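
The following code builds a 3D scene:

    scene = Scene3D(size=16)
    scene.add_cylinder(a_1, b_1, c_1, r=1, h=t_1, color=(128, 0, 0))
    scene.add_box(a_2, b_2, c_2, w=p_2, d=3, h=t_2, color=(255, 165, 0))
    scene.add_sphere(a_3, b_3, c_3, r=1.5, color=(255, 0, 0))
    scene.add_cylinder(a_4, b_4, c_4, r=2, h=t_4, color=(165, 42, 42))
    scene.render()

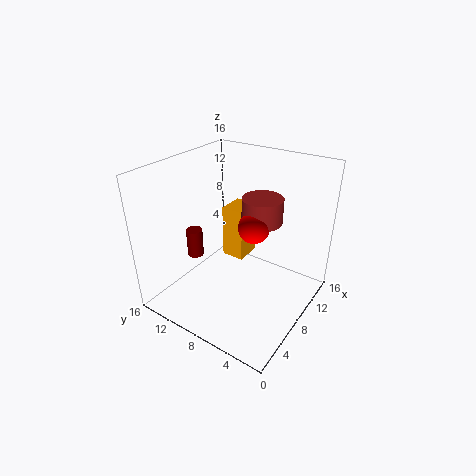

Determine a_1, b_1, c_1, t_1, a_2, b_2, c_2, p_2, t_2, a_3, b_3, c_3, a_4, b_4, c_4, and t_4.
a_1 = 8; b_1 = 14.5; c_1 = 3.5; t_1 = 3.5; a_2 = 12.5; b_2 = 10.5; c_2 = 1.5; p_2 = 3.5; t_2 = 7; a_3 = 5.5; b_3 = 4.5; c_3 = 11.5; a_4 = 7; b_4 = 4.5; c_4 = 11.5; t_4 = 2.5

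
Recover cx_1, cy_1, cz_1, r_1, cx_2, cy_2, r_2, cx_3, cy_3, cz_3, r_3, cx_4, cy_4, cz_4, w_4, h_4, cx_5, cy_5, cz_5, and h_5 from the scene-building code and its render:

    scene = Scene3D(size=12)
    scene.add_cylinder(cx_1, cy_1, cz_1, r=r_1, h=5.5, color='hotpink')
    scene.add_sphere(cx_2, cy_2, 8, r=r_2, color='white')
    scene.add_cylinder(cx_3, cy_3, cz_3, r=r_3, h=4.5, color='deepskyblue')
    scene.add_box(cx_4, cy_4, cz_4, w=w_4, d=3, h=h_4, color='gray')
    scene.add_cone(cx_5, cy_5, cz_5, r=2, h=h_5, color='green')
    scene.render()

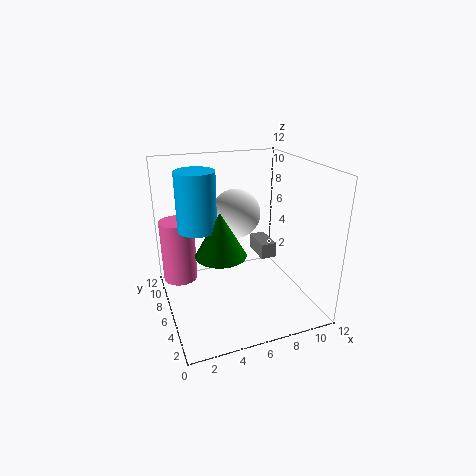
cx_1 = 1.5
cy_1 = 9
cz_1 = 1.5
r_1 = 1.5
cx_2 = 6
cy_2 = 6.5
r_2 = 2
cx_3 = 2.5
cy_3 = 5.5
cz_3 = 7.5
r_3 = 1.5
cx_4 = 9.5
cy_4 = 8.5
cz_4 = 2
w_4 = 1.5
h_4 = 1.5
cx_5 = 4
cy_5 = 4.5
cz_5 = 5.5
h_5 = 3.5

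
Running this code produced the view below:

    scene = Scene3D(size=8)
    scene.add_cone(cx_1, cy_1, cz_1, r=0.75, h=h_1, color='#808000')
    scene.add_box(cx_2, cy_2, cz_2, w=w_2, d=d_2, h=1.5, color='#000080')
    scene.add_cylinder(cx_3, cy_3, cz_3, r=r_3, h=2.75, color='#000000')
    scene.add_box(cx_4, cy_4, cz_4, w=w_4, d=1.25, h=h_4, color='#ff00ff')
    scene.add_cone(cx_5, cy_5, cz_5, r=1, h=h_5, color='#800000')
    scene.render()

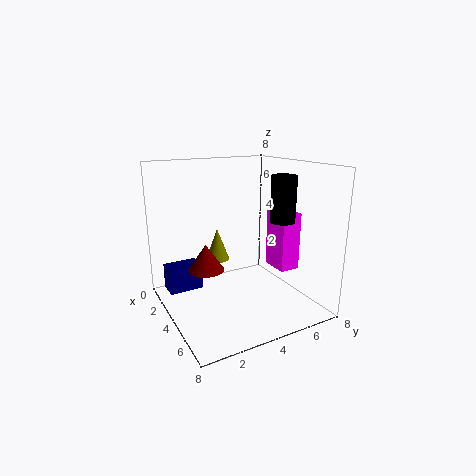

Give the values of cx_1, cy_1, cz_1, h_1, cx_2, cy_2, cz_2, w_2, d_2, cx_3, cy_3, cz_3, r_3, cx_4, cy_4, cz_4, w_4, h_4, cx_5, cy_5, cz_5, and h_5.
cx_1 = 1.25; cy_1 = 4; cz_1 = 1.75; h_1 = 2; cx_2 = 1; cy_2 = 0.5; cz_2 = 0.5; w_2 = 1.25; d_2 = 2; cx_3 = 4; cy_3 = 7; cz_3 = 4.5; r_3 = 0.75; cx_4 = 2.75; cy_4 = 6.75; cz_4 = 1.5; w_4 = 1.75; h_4 = 3.5; cx_5 = 3.5; cy_5 = 2.25; cz_5 = 2.25; h_5 = 1.5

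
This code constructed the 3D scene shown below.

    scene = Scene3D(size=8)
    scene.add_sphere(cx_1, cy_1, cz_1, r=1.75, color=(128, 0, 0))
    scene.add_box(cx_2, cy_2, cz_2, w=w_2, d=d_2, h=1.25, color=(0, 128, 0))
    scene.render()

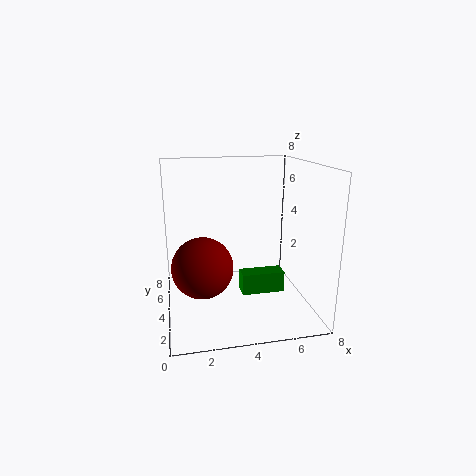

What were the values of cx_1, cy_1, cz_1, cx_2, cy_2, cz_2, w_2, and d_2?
cx_1 = 2, cy_1 = 4.25, cz_1 = 2.25, cx_2 = 4.25, cy_2 = 3.75, cz_2 = 0.5, w_2 = 2.5, d_2 = 1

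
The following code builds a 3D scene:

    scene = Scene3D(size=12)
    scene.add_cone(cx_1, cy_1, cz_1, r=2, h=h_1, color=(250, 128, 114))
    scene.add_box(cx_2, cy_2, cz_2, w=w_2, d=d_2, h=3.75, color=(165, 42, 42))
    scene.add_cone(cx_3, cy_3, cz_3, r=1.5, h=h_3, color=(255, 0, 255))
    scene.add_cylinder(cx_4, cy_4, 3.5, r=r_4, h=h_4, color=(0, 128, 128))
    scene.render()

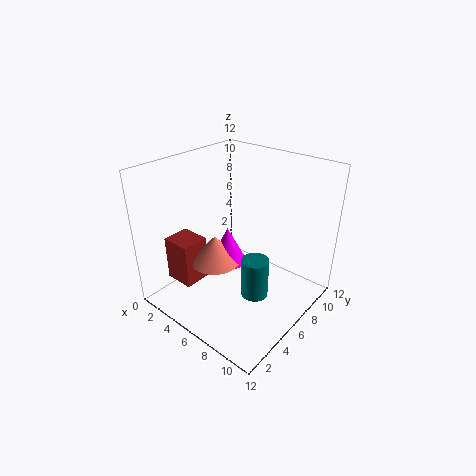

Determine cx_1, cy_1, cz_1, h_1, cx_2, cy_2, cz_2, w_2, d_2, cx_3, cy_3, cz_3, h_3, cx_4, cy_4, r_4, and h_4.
cx_1 = 5.25; cy_1 = 4; cz_1 = 4.5; h_1 = 2.25; cx_2 = 1.75; cy_2 = 1.75; cz_2 = 2.5; w_2 = 2.5; d_2 = 2.25; cx_3 = 5.75; cy_3 = 5; cz_3 = 4.25; h_3 = 3; cx_4 = 9.5; cy_4 = 3.75; r_4 = 1; h_4 = 3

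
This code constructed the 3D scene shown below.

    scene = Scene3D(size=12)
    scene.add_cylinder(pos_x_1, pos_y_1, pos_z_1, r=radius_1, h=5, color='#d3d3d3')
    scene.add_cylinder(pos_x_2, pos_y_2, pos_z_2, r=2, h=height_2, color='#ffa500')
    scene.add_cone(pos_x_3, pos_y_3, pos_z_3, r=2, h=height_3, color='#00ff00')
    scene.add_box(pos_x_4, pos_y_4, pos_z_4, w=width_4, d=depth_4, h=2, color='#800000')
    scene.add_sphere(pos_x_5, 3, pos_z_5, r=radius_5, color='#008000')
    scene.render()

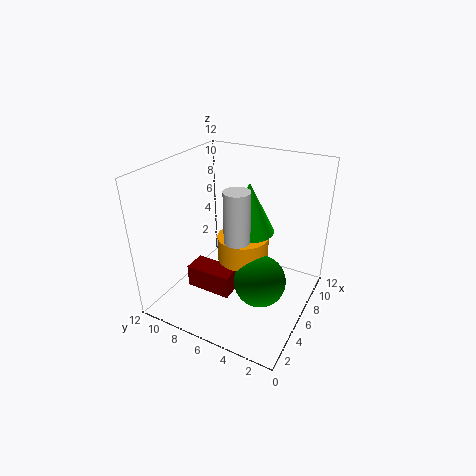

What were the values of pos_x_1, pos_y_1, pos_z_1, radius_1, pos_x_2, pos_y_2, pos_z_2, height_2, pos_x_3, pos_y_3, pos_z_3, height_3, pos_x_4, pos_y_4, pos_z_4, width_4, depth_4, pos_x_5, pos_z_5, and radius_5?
pos_x_1 = 4, pos_y_1 = 5, pos_z_1 = 6, radius_1 = 1, pos_x_2 = 5, pos_y_2 = 5, pos_z_2 = 5, height_2 = 2, pos_x_3 = 6, pos_y_3 = 5, pos_z_3 = 7, height_3 = 4, pos_x_4 = 4, pos_y_4 = 6, pos_z_4 = 1, width_4 = 2, depth_4 = 4, pos_x_5 = 4, pos_z_5 = 4, radius_5 = 2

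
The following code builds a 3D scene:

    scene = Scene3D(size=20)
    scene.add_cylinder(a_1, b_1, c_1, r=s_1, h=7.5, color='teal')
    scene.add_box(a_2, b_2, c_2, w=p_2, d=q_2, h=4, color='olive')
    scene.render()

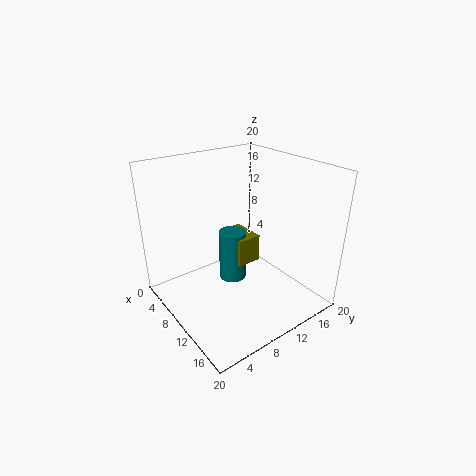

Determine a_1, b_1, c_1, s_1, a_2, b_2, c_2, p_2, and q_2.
a_1 = 8, b_1 = 10.5, c_1 = 2.5, s_1 = 2, a_2 = 5.5, b_2 = 10, c_2 = 5.5, p_2 = 5, q_2 = 3.5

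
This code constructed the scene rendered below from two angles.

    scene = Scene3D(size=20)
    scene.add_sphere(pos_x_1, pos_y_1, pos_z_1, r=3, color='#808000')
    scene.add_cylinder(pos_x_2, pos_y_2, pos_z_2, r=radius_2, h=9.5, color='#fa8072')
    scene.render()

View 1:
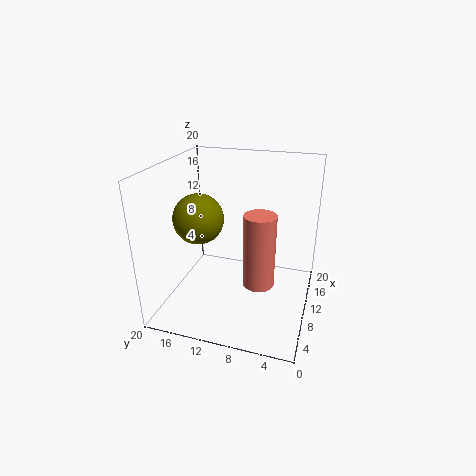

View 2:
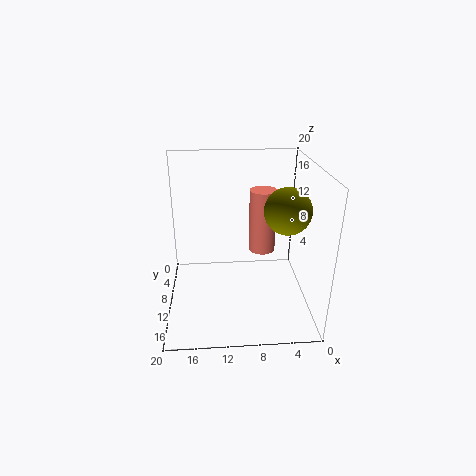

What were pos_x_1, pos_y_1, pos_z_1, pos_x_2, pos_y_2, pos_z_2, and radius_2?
pos_x_1 = 4; pos_y_1 = 13; pos_z_1 = 15; pos_x_2 = 6; pos_y_2 = 6; pos_z_2 = 6; radius_2 = 2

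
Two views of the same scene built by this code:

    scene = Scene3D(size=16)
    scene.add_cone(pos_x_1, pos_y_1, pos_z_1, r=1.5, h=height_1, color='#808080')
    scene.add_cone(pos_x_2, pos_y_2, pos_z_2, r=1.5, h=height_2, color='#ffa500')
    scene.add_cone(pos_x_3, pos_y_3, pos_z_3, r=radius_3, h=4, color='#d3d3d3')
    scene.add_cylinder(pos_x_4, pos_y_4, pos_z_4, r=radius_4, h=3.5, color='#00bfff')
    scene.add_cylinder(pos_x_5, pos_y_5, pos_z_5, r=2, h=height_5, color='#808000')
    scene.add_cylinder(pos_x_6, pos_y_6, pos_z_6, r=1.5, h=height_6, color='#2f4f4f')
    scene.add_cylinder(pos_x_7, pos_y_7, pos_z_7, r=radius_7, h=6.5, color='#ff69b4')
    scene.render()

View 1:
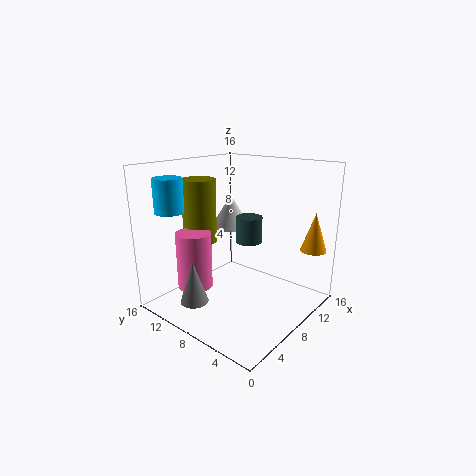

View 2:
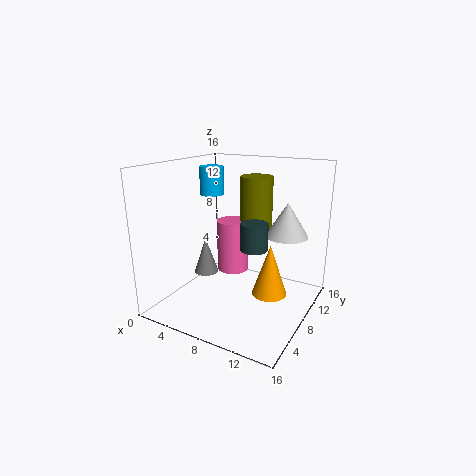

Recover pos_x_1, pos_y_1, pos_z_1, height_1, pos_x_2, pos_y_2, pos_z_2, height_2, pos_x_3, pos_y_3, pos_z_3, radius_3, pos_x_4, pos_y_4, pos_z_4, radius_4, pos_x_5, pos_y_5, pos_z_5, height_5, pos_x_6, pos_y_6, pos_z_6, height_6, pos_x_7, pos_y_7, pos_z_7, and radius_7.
pos_x_1 = 2.5; pos_y_1 = 9.5; pos_z_1 = 2; height_1 = 4.5; pos_x_2 = 14.5; pos_y_2 = 2; pos_z_2 = 6; height_2 = 4.5; pos_x_3 = 12; pos_y_3 = 12.5; pos_z_3 = 7.5; radius_3 = 2.5; pos_x_4 = 2; pos_y_4 = 12; pos_z_4 = 11.5; radius_4 = 1.5; pos_x_5 = 7.5; pos_y_5 = 13.5; pos_z_5 = 6.5; height_5 = 7.5; pos_x_6 = 10; pos_y_6 = 8; pos_z_6 = 7; height_6 = 3; pos_x_7 = 5; pos_y_7 = 12; pos_z_7 = 2; radius_7 = 2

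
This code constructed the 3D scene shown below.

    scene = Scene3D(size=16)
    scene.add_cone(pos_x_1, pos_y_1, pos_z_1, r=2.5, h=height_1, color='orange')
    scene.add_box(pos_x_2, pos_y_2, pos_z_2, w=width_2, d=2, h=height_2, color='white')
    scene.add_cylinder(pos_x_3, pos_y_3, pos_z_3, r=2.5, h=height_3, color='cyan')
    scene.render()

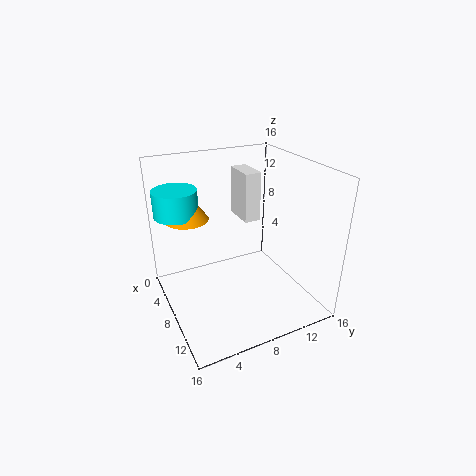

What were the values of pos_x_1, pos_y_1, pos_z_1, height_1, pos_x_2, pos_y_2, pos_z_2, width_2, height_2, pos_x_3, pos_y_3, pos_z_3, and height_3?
pos_x_1 = 4, pos_y_1 = 3.5, pos_z_1 = 9.5, height_1 = 3.5, pos_x_2 = 1, pos_y_2 = 10.5, pos_z_2 = 8, width_2 = 4, height_2 = 6, pos_x_3 = 3.5, pos_y_3 = 2.5, pos_z_3 = 10, height_3 = 3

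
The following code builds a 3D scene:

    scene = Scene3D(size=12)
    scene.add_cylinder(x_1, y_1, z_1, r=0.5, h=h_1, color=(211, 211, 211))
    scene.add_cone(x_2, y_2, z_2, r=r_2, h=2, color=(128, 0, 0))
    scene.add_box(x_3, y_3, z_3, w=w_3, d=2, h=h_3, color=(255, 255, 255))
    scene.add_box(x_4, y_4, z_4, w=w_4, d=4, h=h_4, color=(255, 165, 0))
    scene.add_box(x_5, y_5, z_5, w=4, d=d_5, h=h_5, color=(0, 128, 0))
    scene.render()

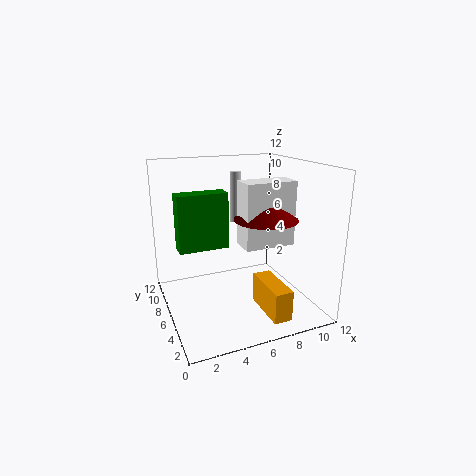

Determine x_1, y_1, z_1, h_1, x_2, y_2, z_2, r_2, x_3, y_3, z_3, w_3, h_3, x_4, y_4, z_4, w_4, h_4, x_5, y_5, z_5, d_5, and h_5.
x_1 = 7; y_1 = 9; z_1 = 6.5; h_1 = 4.5; x_2 = 7.5; y_2 = 4; z_2 = 8; r_2 = 2.5; x_3 = 5.5; y_3 = 3; z_3 = 6; w_3 = 4; h_3 = 5; x_4 = 7; y_4 = 1; z_4 = 0.5; w_4 = 1.5; h_4 = 2.5; x_5 = 1; y_5 = 5.5; z_5 = 5.5; d_5 = 1.5; h_5 = 4.5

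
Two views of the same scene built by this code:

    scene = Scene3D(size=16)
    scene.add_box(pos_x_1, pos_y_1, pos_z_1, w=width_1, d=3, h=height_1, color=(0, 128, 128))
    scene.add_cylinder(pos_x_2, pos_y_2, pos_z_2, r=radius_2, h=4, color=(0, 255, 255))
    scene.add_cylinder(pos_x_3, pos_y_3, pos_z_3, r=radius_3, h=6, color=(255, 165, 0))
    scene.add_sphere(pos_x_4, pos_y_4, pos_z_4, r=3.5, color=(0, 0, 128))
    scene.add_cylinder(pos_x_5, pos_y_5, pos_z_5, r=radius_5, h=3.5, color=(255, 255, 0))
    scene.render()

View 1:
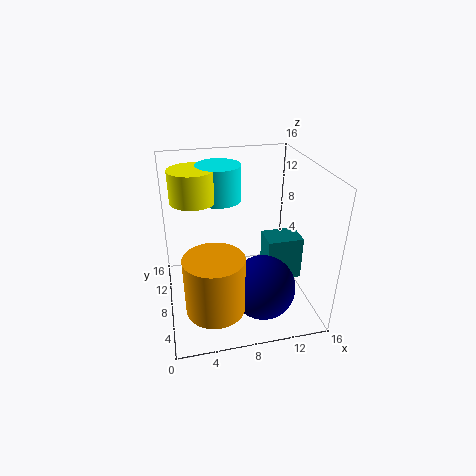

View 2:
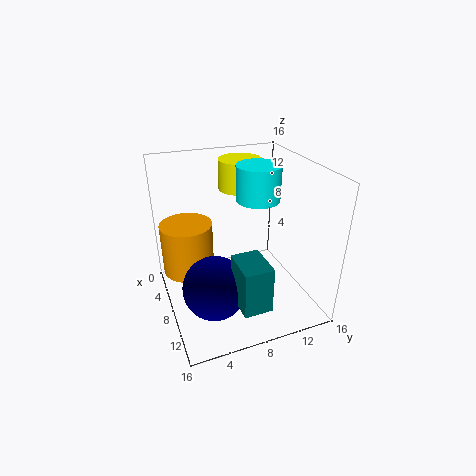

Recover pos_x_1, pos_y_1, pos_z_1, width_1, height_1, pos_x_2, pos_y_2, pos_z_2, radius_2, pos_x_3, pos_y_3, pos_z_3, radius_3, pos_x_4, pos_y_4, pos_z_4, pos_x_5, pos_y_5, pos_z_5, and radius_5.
pos_x_1 = 11
pos_y_1 = 6
pos_z_1 = 3
width_1 = 4
height_1 = 5
pos_x_2 = 6.5
pos_y_2 = 11
pos_z_2 = 11.5
radius_2 = 2.5
pos_x_3 = 4.5
pos_y_3 = 3
pos_z_3 = 3
radius_3 = 3
pos_x_4 = 10
pos_y_4 = 4.5
pos_z_4 = 3.5
pos_x_5 = 3.5
pos_y_5 = 10
pos_z_5 = 12
radius_5 = 2.5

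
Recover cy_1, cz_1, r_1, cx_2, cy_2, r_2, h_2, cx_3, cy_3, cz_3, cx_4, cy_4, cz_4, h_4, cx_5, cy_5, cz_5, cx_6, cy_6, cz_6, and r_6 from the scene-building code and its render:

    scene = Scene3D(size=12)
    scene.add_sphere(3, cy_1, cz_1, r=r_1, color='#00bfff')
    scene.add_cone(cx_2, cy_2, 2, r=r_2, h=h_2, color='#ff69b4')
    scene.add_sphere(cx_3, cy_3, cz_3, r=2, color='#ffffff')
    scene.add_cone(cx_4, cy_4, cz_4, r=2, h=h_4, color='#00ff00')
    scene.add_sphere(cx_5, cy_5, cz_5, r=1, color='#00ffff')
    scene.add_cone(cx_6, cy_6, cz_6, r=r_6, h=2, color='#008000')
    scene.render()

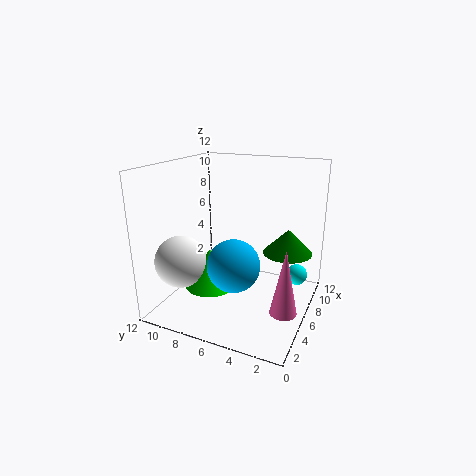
cy_1 = 5; cz_1 = 5; r_1 = 2; cx_2 = 3; cy_2 = 1; r_2 = 1; h_2 = 5; cx_3 = 2; cy_3 = 9; cz_3 = 5; cx_4 = 3; cy_4 = 7; cz_4 = 3; h_4 = 3; cx_5 = 11; cy_5 = 2; cz_5 = 1; cx_6 = 7; cy_6 = 2; cz_6 = 5; r_6 = 2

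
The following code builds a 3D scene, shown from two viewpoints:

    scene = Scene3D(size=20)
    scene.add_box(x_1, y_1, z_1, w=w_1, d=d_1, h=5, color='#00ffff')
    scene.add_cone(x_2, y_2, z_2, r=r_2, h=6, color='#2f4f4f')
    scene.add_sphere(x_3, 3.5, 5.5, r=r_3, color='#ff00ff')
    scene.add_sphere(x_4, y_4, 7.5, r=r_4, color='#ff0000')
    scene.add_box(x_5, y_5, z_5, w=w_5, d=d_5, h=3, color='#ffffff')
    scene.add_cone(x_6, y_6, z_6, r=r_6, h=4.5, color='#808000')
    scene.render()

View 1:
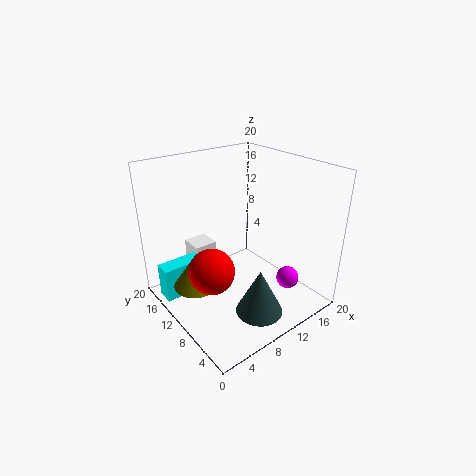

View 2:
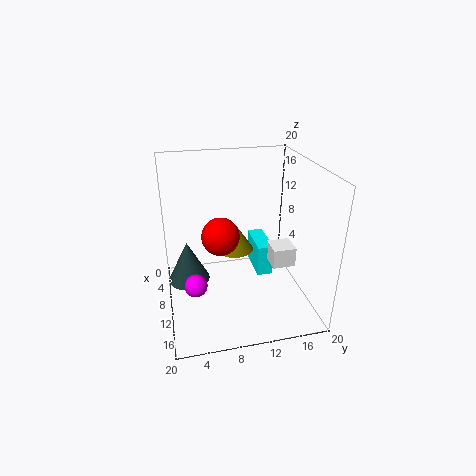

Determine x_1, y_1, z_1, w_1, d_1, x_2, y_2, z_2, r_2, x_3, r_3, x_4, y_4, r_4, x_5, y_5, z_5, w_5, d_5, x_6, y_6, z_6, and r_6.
x_1 = 0.5
y_1 = 14
z_1 = 1
w_1 = 6.5
d_1 = 2.5
x_2 = 8
y_2 = 3
z_2 = 3
r_2 = 3
x_3 = 13.5
r_3 = 1.5
x_4 = 4.5
y_4 = 8.5
r_4 = 3
x_5 = 6.5
y_5 = 15.5
z_5 = 4
w_5 = 3.5
d_5 = 3.5
x_6 = 3.5
y_6 = 11
z_6 = 4.5
r_6 = 3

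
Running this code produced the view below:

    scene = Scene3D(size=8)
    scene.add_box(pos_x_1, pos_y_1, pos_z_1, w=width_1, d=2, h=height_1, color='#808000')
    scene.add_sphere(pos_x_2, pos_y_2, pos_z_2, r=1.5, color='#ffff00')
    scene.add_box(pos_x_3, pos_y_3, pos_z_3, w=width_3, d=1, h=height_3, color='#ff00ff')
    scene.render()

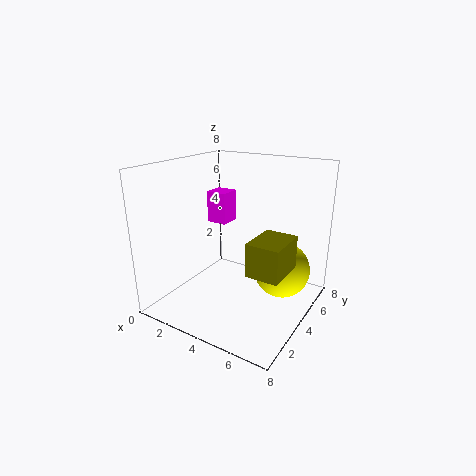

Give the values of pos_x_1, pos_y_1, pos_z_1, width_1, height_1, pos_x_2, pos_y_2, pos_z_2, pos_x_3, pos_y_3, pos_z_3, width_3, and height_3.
pos_x_1 = 6.5; pos_y_1 = 0.5; pos_z_1 = 4; width_1 = 1.5; height_1 = 1.5; pos_x_2 = 6.5; pos_y_2 = 4.5; pos_z_2 = 2.5; pos_x_3 = 3.5; pos_y_3 = 2; pos_z_3 = 5.5; width_3 = 1; height_3 = 1.5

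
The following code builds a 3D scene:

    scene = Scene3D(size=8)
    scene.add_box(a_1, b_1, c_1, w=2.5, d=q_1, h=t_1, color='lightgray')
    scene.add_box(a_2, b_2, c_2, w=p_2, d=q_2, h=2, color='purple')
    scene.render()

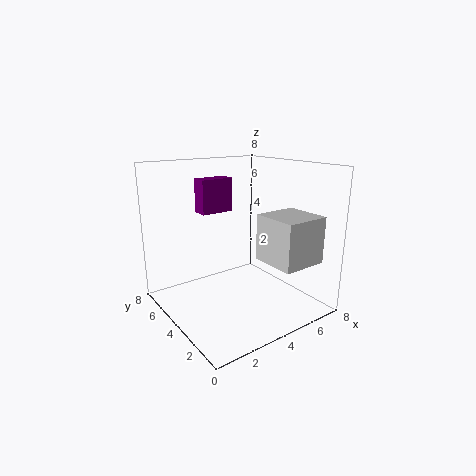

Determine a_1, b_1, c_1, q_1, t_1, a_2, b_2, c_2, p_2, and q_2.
a_1 = 4.5
b_1 = 0.5
c_1 = 3
q_1 = 2.5
t_1 = 2.5
a_2 = 3
b_2 = 6
c_2 = 5
p_2 = 2
q_2 = 1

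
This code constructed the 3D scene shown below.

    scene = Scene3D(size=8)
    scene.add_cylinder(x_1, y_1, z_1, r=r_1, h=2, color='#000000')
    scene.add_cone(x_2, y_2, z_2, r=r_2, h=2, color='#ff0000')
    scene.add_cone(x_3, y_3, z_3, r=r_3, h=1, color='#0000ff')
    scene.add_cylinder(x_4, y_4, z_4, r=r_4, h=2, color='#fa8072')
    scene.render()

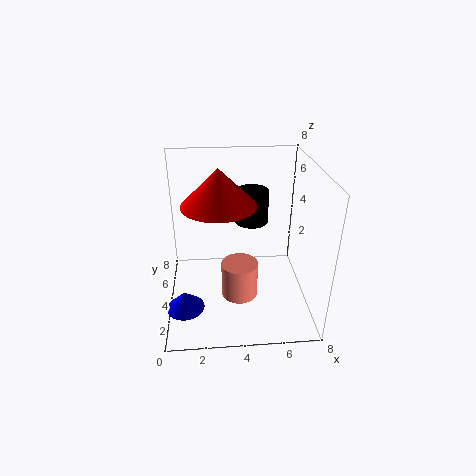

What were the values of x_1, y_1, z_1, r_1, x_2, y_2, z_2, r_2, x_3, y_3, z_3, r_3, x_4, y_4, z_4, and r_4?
x_1 = 5
y_1 = 6
z_1 = 4
r_1 = 1
x_2 = 3
y_2 = 4
z_2 = 6
r_2 = 2
x_3 = 1
y_3 = 2
z_3 = 1
r_3 = 1
x_4 = 4
y_4 = 3
z_4 = 1
r_4 = 1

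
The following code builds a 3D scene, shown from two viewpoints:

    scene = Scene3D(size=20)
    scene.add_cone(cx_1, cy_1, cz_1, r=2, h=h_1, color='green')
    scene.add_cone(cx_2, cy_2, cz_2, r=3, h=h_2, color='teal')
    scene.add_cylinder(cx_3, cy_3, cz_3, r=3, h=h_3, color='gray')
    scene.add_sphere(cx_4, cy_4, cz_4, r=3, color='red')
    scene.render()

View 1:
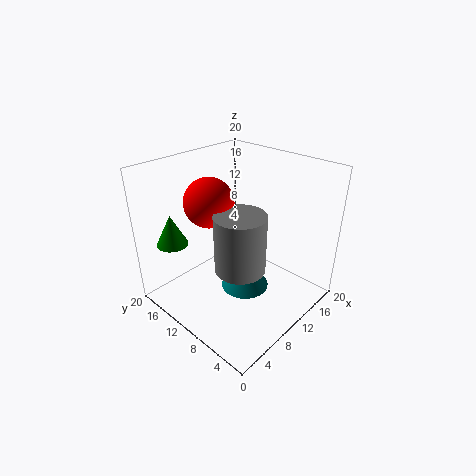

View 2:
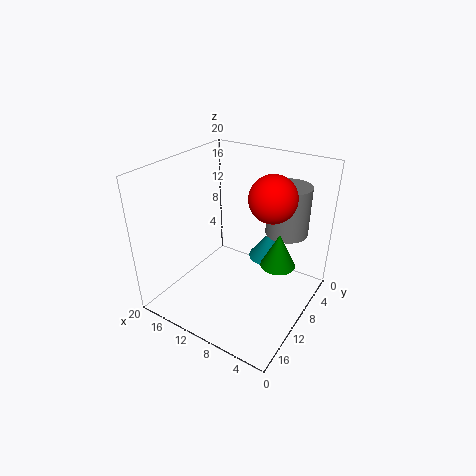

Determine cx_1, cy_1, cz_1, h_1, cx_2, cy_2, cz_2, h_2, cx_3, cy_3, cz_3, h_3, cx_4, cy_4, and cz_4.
cx_1 = 2; cy_1 = 14; cz_1 = 11; h_1 = 4; cx_2 = 7; cy_2 = 6; cz_2 = 6; h_2 = 4; cx_3 = 5; cy_3 = 5; cz_3 = 10; h_3 = 7; cx_4 = 5; cy_4 = 10; cz_4 = 17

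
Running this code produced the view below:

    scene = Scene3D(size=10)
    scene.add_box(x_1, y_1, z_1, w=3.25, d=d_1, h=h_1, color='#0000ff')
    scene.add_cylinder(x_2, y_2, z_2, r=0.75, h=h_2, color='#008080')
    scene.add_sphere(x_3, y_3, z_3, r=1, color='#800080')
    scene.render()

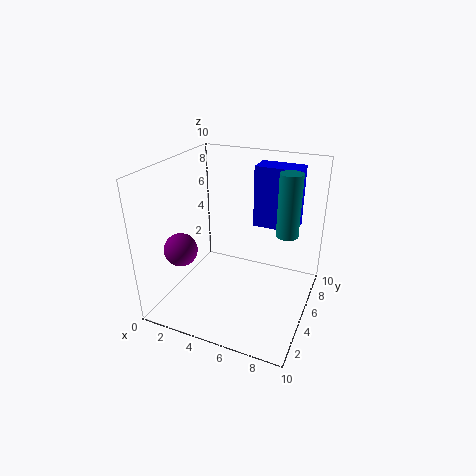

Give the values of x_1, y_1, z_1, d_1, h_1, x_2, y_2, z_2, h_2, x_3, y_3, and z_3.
x_1 = 5.25, y_1 = 7.25, z_1 = 5, d_1 = 1.75, h_1 = 4.5, x_2 = 8.25, y_2 = 5.75, z_2 = 5.5, h_2 = 4.25, x_3 = 3, y_3 = 1, z_3 = 5.75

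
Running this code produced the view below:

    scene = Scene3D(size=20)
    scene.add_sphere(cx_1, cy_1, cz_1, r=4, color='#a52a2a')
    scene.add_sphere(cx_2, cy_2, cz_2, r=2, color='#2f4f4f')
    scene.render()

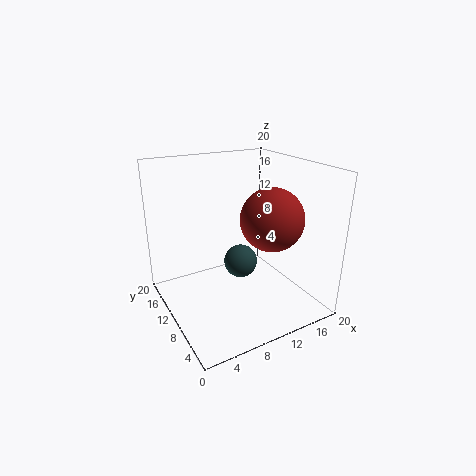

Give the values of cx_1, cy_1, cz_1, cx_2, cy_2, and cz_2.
cx_1 = 12; cy_1 = 5; cz_1 = 14; cx_2 = 7.5; cy_2 = 5; cz_2 = 9.5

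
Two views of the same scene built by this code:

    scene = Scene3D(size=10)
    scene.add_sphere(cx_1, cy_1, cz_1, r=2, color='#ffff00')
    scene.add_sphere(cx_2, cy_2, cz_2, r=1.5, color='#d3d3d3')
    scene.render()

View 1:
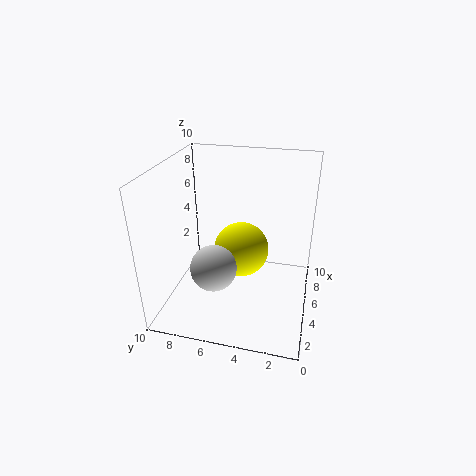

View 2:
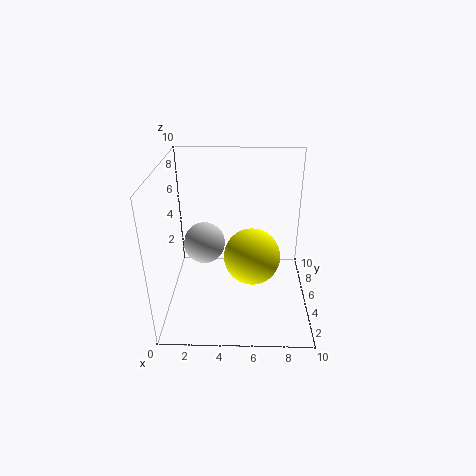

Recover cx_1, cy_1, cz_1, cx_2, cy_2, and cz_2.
cx_1 = 6, cy_1 = 5, cz_1 = 3.5, cx_2 = 2.5, cy_2 = 6, cz_2 = 4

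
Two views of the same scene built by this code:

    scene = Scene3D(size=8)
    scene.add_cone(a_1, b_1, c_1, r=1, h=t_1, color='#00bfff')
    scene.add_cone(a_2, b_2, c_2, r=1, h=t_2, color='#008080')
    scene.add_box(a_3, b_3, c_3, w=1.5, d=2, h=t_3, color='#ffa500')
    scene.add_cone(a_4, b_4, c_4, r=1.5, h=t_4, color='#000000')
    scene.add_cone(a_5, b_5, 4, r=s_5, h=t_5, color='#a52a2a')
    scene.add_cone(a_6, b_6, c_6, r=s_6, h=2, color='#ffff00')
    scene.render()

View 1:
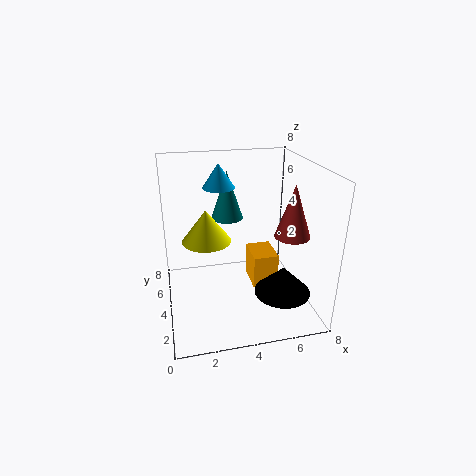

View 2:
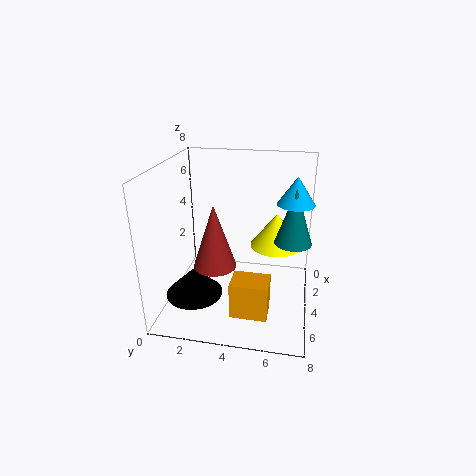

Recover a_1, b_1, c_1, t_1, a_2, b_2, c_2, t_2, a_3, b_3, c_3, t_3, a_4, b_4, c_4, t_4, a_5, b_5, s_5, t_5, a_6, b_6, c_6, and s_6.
a_1 = 3.5
b_1 = 7
c_1 = 6
t_1 = 1.5
a_2 = 4
b_2 = 7
c_2 = 4
t_2 = 3
a_3 = 5
b_3 = 4
c_3 = 0.5
t_3 = 2
a_4 = 6
b_4 = 2
c_4 = 1.5
t_4 = 1.5
a_5 = 7
b_5 = 3.5
s_5 = 1
t_5 = 3
a_6 = 2.5
b_6 = 6
c_6 = 3
s_6 = 1.5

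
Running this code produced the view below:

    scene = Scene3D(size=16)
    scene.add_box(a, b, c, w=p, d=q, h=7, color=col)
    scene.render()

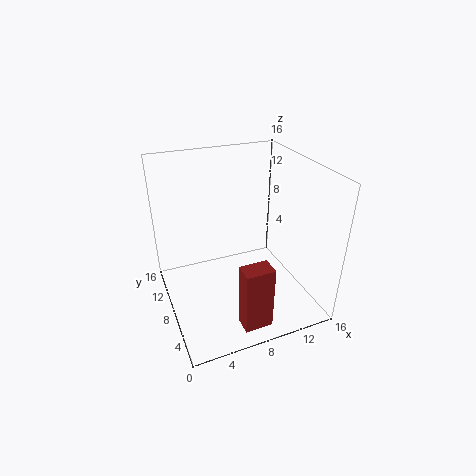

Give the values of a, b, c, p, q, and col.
a = 6
b = 1
c = 1
p = 3
q = 2
col = 'brown'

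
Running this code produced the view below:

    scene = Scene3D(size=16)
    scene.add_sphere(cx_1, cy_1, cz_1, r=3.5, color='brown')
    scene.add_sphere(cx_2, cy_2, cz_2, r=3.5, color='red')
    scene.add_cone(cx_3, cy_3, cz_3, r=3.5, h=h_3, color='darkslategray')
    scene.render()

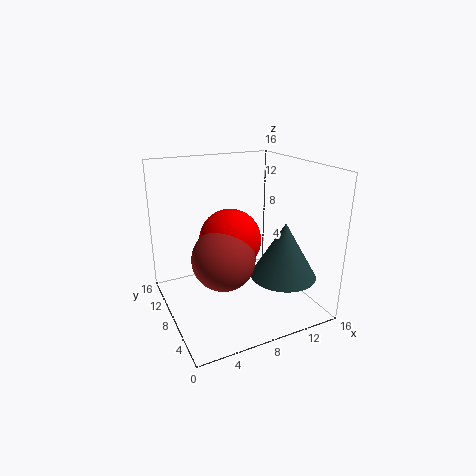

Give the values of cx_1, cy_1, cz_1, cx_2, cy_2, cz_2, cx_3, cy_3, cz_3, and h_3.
cx_1 = 6; cy_1 = 7.5; cz_1 = 6; cx_2 = 7.5; cy_2 = 9; cz_2 = 7.5; cx_3 = 11.5; cy_3 = 4; cz_3 = 4.5; h_3 = 6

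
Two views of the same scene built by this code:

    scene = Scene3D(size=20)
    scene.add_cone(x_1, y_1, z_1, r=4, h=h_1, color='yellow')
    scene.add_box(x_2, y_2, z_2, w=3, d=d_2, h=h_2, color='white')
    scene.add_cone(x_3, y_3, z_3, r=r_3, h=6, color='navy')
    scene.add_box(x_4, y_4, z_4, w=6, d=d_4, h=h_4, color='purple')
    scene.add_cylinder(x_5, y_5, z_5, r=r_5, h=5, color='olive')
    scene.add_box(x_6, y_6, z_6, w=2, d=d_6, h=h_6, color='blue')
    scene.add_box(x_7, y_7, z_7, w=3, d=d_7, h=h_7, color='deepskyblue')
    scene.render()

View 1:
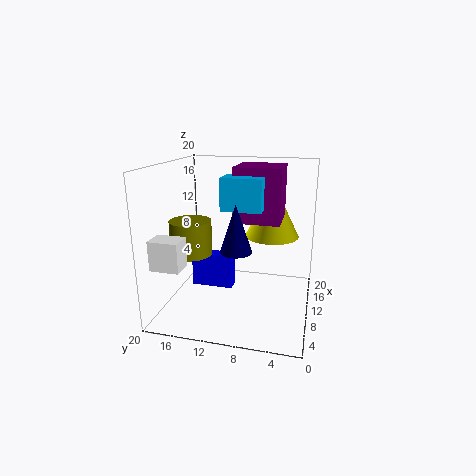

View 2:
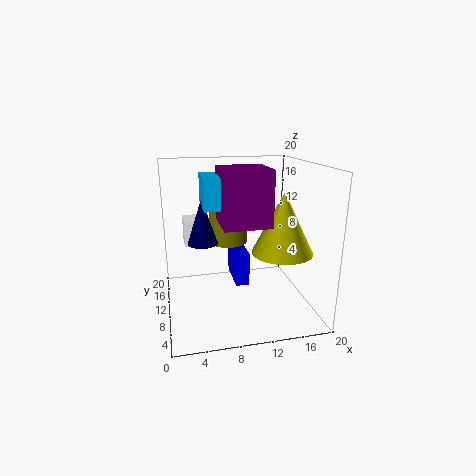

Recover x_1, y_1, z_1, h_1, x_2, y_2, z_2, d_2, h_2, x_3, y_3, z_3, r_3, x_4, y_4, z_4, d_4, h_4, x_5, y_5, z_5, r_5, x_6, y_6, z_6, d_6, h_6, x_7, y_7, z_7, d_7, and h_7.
x_1 = 15
y_1 = 6
z_1 = 9
h_1 = 8
x_2 = 3
y_2 = 16
z_2 = 7
d_2 = 4
h_2 = 4
x_3 = 5
y_3 = 9
z_3 = 10
r_3 = 2
x_4 = 7
y_4 = 4
z_4 = 13
d_4 = 6
h_4 = 7
x_5 = 10
y_5 = 17
z_5 = 7
r_5 = 3
x_6 = 10
y_6 = 11
z_6 = 2
d_6 = 6
h_6 = 5
x_7 = 5
y_7 = 6
z_7 = 15
d_7 = 5
h_7 = 4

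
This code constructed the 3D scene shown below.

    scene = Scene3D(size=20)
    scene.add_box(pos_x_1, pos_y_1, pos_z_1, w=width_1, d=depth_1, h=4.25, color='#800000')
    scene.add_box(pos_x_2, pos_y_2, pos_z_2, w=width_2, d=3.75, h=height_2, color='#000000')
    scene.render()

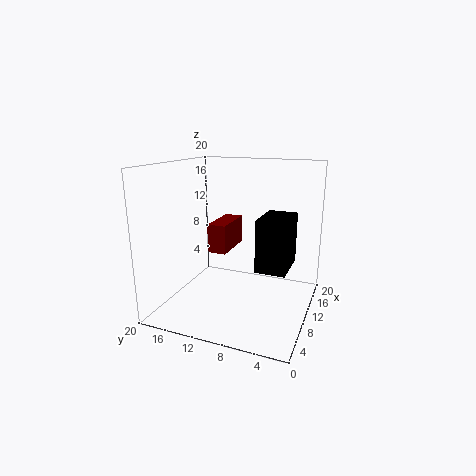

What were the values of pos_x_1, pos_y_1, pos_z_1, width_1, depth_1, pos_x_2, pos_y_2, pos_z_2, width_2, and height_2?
pos_x_1 = 10.5, pos_y_1 = 12.25, pos_z_1 = 7, width_1 = 6.75, depth_1 = 2.75, pos_x_2 = 4.75, pos_y_2 = 2, pos_z_2 = 7.75, width_2 = 5.75, height_2 = 6.5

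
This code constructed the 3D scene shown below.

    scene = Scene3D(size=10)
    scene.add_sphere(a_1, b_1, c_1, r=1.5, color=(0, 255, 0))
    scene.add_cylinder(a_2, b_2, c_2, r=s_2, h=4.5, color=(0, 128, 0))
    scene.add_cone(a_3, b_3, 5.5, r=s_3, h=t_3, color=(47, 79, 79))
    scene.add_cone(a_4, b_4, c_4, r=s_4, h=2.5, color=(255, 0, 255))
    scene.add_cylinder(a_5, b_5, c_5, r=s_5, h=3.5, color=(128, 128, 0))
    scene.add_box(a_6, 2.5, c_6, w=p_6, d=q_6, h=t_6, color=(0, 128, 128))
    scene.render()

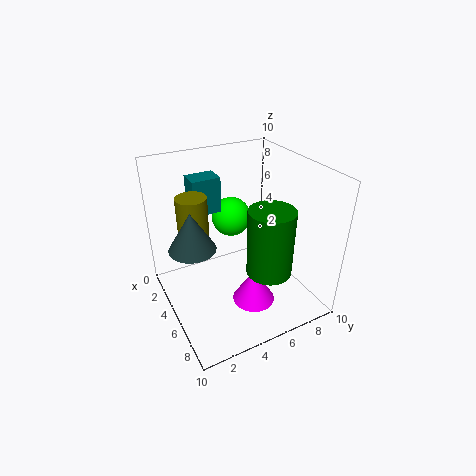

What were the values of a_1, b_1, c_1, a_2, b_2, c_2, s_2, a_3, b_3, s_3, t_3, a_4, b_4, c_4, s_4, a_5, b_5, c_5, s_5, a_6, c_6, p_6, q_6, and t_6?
a_1 = 2
b_1 = 6
c_1 = 5
a_2 = 7.5
b_2 = 6
c_2 = 3.5
s_2 = 1.5
a_3 = 5.5
b_3 = 1.5
s_3 = 1.5
t_3 = 2.5
a_4 = 6.5
b_4 = 5.5
c_4 = 0.5
s_4 = 1.5
a_5 = 4.5
b_5 = 2
c_5 = 5
s_5 = 1
a_6 = 2
c_6 = 6.5
p_6 = 1.5
q_6 = 2
t_6 = 2.5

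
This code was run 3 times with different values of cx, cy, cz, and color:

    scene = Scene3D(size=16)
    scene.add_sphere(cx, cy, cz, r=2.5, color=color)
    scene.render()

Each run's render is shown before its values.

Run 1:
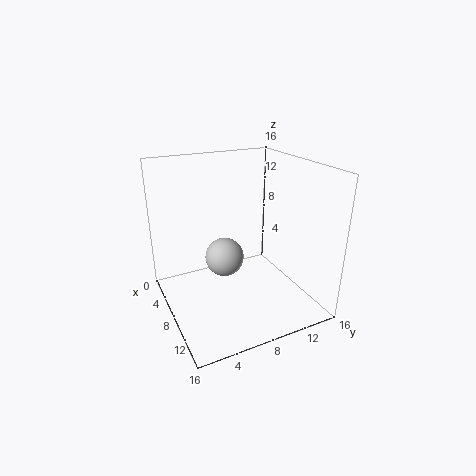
cx = 3
cy = 8.5
cz = 3
color = 'lightgray'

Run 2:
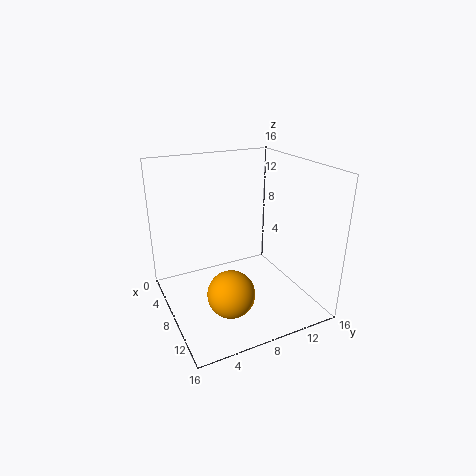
cx = 11.5
cy = 5.5
cz = 3.5
color = 'orange'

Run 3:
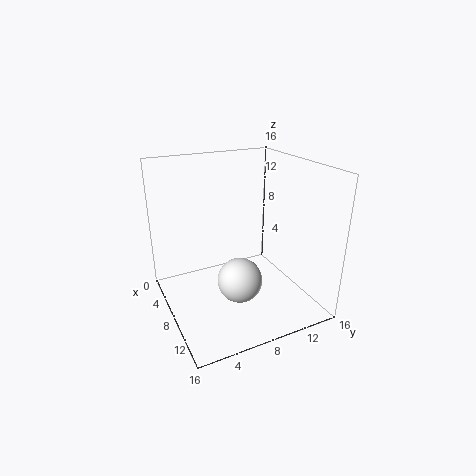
cx = 9.5
cy = 7.5
cz = 3.5
color = 'white'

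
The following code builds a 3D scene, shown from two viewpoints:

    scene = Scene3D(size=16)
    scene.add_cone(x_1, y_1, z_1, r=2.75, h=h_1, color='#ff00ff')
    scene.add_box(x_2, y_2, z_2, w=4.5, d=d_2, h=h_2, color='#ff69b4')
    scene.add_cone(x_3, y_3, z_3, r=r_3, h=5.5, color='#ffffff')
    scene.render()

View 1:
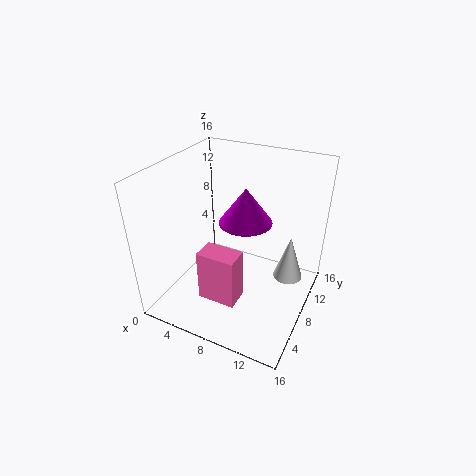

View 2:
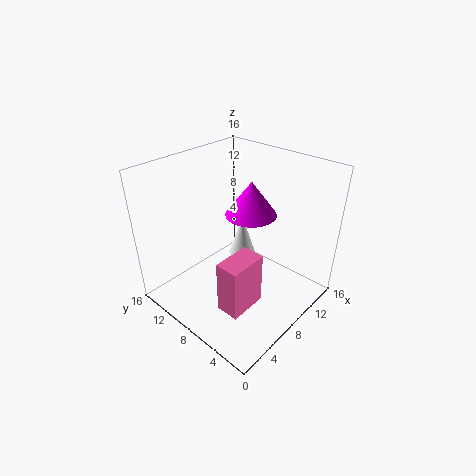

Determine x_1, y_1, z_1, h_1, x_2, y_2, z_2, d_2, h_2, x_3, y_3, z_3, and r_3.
x_1 = 9.25
y_1 = 7.25
z_1 = 10.75
h_1 = 3.75
x_2 = 4.25
y_2 = 5
z_2 = 0.25
d_2 = 2.75
h_2 = 6.25
x_3 = 13
y_3 = 11.75
z_3 = 1.75
r_3 = 1.75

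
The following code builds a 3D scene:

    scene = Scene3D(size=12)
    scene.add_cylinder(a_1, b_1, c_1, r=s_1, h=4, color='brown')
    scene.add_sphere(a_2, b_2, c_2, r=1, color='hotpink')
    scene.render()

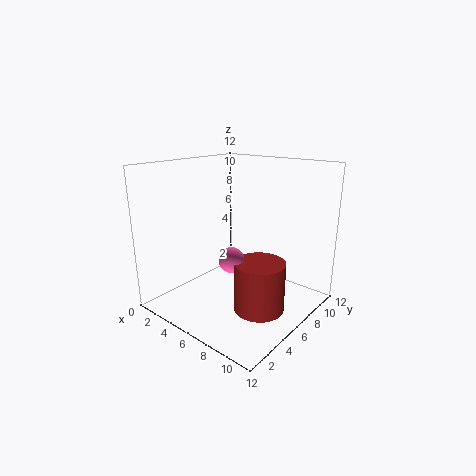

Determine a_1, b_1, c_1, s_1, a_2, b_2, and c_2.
a_1 = 9, b_1 = 5, c_1 = 1, s_1 = 2, a_2 = 7, b_2 = 4, c_2 = 5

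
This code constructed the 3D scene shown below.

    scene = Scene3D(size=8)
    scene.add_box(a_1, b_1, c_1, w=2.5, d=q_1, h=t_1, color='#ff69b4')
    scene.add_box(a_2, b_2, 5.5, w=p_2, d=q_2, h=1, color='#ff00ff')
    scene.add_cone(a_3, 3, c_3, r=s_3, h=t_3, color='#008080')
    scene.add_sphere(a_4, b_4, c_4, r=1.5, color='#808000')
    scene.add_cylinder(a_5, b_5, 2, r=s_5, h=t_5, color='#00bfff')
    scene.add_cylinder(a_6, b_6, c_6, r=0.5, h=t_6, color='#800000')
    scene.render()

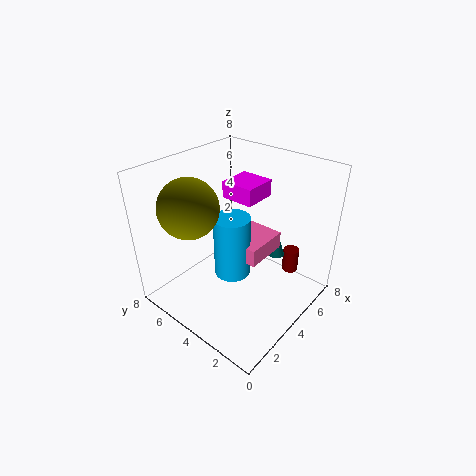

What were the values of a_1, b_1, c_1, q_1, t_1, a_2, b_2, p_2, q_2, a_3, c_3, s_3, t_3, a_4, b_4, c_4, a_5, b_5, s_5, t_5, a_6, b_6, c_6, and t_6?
a_1 = 3.5, b_1 = 2.5, c_1 = 3, q_1 = 2.5, t_1 = 1, a_2 = 5, b_2 = 4, p_2 = 2, q_2 = 2, a_3 = 6.5, c_3 = 2, s_3 = 0.5, t_3 = 1.5, a_4 = 1.5, b_4 = 5, c_4 = 6.5, a_5 = 3.5, b_5 = 4, s_5 = 1, t_5 = 3.5, a_6 = 7.5, b_6 = 2.5, c_6 = 0.5, t_6 = 1.5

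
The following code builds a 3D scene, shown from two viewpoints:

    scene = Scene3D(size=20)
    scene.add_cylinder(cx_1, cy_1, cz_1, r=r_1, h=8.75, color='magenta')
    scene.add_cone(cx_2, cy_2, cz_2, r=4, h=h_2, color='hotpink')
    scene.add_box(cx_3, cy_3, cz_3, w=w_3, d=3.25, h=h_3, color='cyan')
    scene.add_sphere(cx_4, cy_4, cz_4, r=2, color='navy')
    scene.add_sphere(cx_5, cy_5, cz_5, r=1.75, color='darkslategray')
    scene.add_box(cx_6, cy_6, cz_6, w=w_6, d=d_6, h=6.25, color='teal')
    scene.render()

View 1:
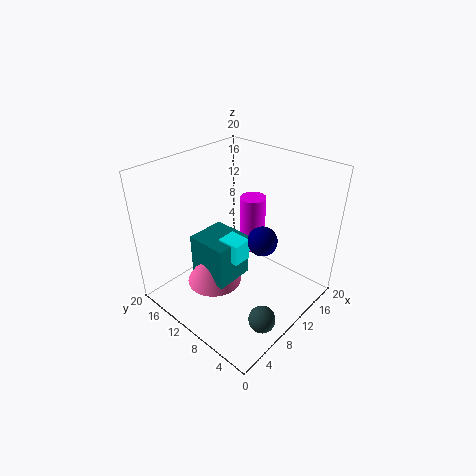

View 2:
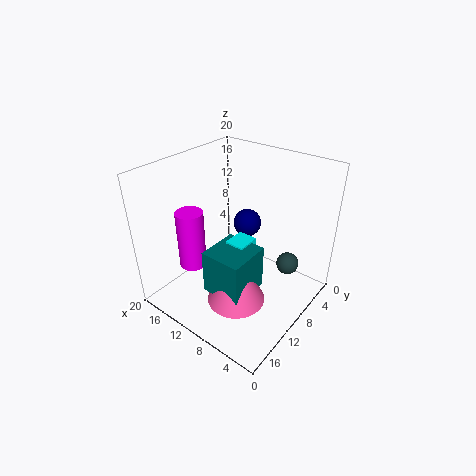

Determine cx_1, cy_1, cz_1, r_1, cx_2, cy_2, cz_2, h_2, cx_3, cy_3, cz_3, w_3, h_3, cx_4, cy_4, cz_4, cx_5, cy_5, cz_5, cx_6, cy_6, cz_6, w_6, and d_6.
cx_1 = 16.5, cy_1 = 12.75, cz_1 = 4.25, r_1 = 2, cx_2 = 8, cy_2 = 13, cz_2 = 2.25, h_2 = 7.5, cx_3 = 8, cy_3 = 8.5, cz_3 = 7, w_3 = 2.75, h_3 = 3, cx_4 = 11, cy_4 = 6.5, cz_4 = 10.5, cx_5 = 6, cy_5 = 2.25, cz_5 = 2.75, cx_6 = 6, cy_6 = 9.5, cz_6 = 3.5, w_6 = 5.75, d_6 = 6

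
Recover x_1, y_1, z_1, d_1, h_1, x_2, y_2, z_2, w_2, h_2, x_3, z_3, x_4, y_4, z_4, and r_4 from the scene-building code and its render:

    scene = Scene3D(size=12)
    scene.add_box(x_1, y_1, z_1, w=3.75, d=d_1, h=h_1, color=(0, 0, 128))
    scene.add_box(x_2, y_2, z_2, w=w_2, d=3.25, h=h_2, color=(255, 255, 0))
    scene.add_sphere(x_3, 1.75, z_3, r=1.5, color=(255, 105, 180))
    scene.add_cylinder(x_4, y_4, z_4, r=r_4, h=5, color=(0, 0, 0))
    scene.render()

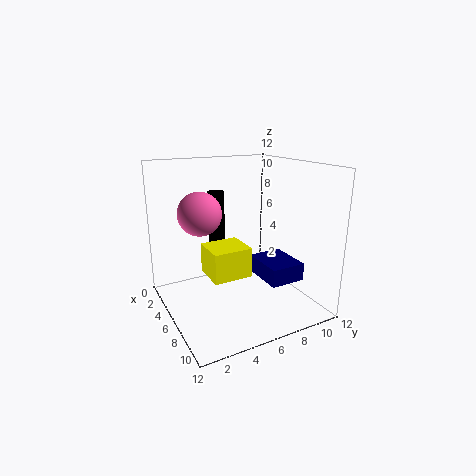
x_1 = 5.5; y_1 = 7.5; z_1 = 2.5; d_1 = 3; h_1 = 1.5; x_2 = 4.5; y_2 = 3.25; z_2 = 3; w_2 = 3; h_2 = 2.5; x_3 = 8.5; z_3 = 9.25; x_4 = 2.25; y_4 = 5.75; z_4 = 4.25; r_4 = 0.75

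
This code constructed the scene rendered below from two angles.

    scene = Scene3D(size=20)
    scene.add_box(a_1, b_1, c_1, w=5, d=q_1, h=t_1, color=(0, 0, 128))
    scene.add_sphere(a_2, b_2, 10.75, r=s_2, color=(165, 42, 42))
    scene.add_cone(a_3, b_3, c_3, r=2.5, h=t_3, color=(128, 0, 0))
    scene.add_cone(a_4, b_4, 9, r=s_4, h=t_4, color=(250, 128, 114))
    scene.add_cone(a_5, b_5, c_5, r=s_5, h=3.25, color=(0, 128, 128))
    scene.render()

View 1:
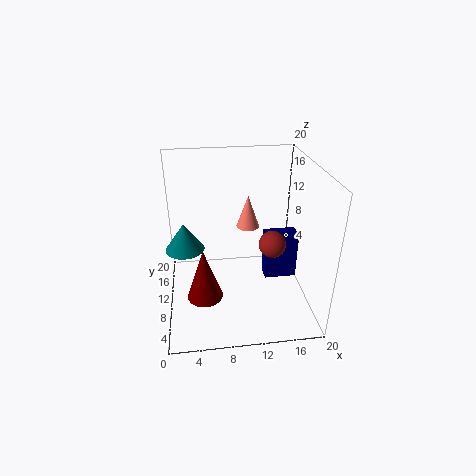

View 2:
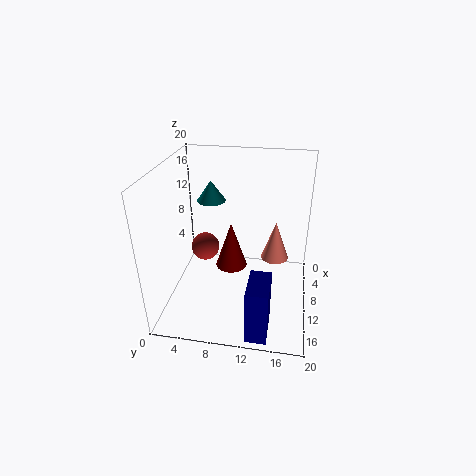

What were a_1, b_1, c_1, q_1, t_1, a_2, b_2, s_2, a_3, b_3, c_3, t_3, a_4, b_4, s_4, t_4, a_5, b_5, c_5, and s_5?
a_1 = 14.75
b_1 = 12.5
c_1 = 0.75
q_1 = 2.75
t_1 = 7.5
a_2 = 14
b_2 = 6.5
s_2 = 1.75
a_3 = 5
b_3 = 8
c_3 = 2
t_3 = 7.5
a_4 = 12.25
b_4 = 15.25
s_4 = 1.75
t_4 = 5
a_5 = 3
b_5 = 4.5
c_5 = 12.25
s_5 = 2.25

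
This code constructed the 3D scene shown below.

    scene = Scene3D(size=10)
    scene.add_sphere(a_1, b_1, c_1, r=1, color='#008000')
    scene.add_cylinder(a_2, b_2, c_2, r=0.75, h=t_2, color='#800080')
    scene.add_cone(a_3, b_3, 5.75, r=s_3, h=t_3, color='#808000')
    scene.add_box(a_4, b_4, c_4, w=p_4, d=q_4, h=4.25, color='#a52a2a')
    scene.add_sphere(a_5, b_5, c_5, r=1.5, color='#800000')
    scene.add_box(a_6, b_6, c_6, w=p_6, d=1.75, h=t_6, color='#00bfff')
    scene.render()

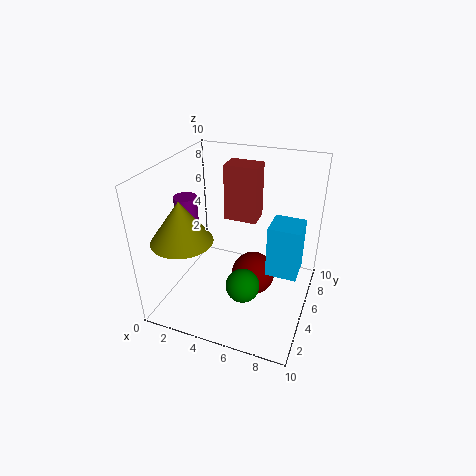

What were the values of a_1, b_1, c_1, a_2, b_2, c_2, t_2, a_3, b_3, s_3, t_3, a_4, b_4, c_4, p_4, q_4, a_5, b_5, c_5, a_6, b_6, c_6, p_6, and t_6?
a_1 = 6.75
b_1 = 1.25
c_1 = 4.25
a_2 = 2
b_2 = 3.5
c_2 = 6.25
t_2 = 2
a_3 = 2.25
b_3 = 2.25
s_3 = 2
t_3 = 2.75
a_4 = 3
b_4 = 7.25
c_4 = 5
p_4 = 2.5
q_4 = 1.75
a_5 = 6.25
b_5 = 4.75
c_5 = 2.5
a_6 = 8
b_6 = 1.5
c_6 = 5.25
p_6 = 1.75
t_6 = 3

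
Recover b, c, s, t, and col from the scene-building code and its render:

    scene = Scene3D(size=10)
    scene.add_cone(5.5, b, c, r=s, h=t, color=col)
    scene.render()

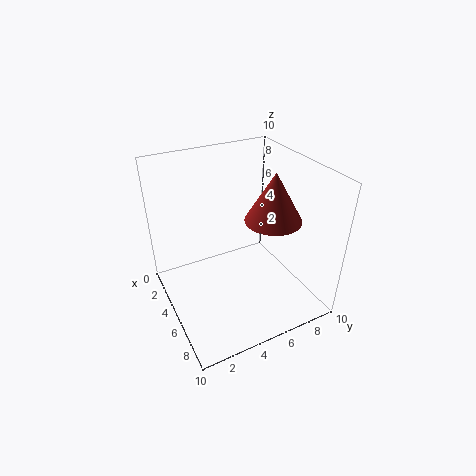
b = 7.5
c = 6
s = 2
t = 3.5
col = 'brown'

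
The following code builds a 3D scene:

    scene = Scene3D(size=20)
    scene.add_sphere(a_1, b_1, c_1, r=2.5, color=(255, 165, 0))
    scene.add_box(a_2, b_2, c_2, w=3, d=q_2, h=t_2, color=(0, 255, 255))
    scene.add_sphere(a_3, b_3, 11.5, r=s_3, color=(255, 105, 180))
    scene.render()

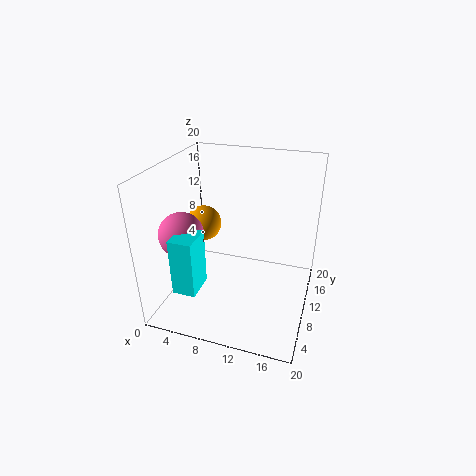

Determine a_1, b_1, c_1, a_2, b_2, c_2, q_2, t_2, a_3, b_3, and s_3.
a_1 = 4.5; b_1 = 11; c_1 = 11; a_2 = 4; b_2 = 1.5; c_2 = 5.5; q_2 = 4; t_2 = 7.5; a_3 = 3.5; b_3 = 6; s_3 = 3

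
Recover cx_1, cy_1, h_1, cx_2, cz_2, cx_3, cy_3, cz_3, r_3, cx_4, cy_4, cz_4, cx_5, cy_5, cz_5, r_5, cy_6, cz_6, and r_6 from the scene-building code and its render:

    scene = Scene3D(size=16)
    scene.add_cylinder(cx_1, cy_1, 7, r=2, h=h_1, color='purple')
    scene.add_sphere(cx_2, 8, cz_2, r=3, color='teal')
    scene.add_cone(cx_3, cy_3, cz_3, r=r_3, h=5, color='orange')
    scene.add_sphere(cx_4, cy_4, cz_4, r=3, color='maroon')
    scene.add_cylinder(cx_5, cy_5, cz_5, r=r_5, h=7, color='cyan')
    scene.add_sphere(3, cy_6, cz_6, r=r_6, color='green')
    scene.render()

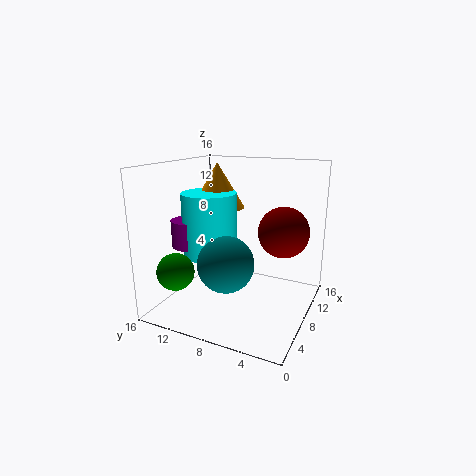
cx_1 = 6
cy_1 = 13
h_1 = 3
cx_2 = 5
cz_2 = 6
cx_3 = 9
cy_3 = 11
cz_3 = 11
r_3 = 3
cx_4 = 12
cy_4 = 4
cz_4 = 8
cx_5 = 7
cy_5 = 11
cz_5 = 6
r_5 = 3
cy_6 = 13
cz_6 = 5
r_6 = 2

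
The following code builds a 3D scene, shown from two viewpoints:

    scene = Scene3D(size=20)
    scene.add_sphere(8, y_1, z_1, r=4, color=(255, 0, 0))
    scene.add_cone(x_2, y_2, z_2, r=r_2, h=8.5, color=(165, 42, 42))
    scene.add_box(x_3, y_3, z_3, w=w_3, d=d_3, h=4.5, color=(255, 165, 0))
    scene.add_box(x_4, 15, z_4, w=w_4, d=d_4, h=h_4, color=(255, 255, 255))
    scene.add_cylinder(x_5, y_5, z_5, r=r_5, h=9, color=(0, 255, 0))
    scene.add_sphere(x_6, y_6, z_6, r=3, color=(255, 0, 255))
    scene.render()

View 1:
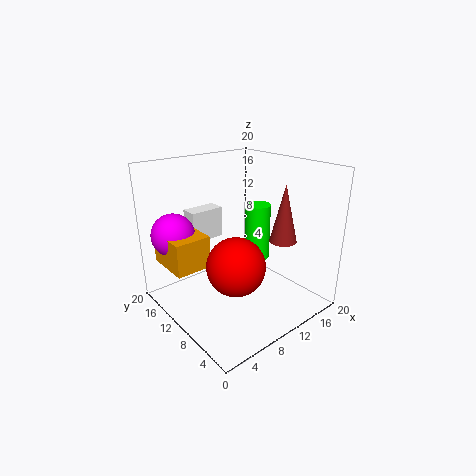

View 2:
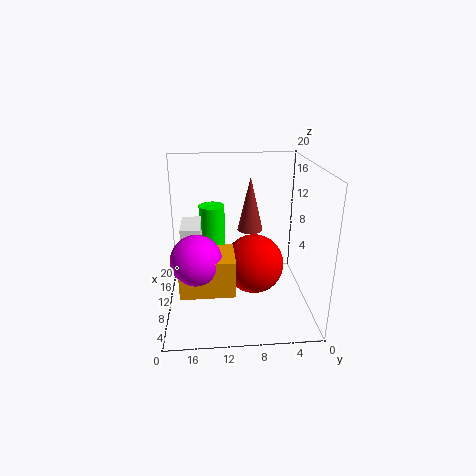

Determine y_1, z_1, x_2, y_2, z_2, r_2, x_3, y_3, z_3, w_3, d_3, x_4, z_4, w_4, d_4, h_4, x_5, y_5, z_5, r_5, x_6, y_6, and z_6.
y_1 = 8
z_1 = 7
x_2 = 16.5
y_2 = 7.5
z_2 = 8.5
r_2 = 2
x_3 = 1
y_3 = 11
z_3 = 6.5
w_3 = 5
d_3 = 6.5
x_4 = 6
z_4 = 8.5
w_4 = 5
d_4 = 2.5
h_4 = 4.5
x_5 = 17
y_5 = 13.5
z_5 = 3.5
r_5 = 2
x_6 = 3
y_6 = 15.5
z_6 = 10.5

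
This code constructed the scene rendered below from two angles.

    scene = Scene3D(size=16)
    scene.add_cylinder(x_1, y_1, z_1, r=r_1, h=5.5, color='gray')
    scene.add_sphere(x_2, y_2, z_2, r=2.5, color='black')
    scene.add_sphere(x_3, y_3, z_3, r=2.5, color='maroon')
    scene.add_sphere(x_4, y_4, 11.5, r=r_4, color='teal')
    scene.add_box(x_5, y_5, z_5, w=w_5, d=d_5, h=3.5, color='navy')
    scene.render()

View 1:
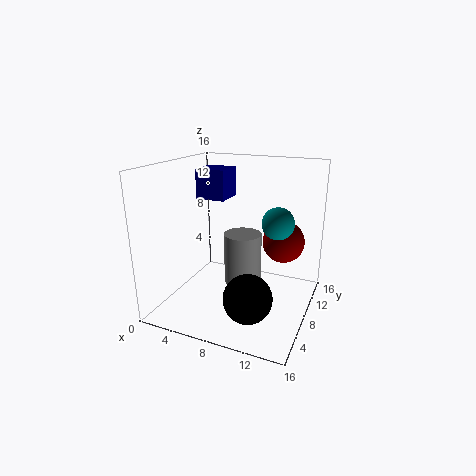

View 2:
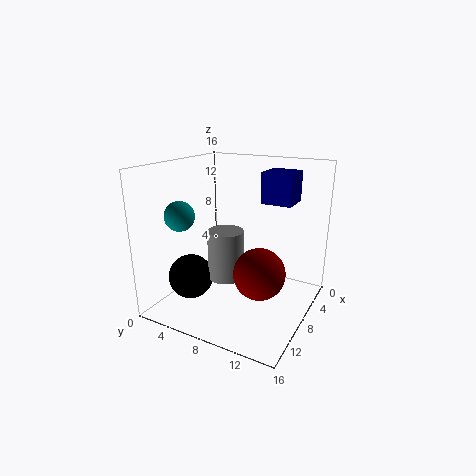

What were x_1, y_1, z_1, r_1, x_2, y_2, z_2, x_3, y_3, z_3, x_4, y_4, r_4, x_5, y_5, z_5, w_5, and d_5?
x_1 = 9, y_1 = 7, z_1 = 3.5, r_1 = 2, x_2 = 11, y_2 = 3.5, z_2 = 3.5, x_3 = 12, y_3 = 12.5, z_3 = 6.5, x_4 = 13.5, y_4 = 4.5, r_4 = 1.5, x_5 = 2, y_5 = 9.5, z_5 = 11.5, w_5 = 3.5, d_5 = 3.5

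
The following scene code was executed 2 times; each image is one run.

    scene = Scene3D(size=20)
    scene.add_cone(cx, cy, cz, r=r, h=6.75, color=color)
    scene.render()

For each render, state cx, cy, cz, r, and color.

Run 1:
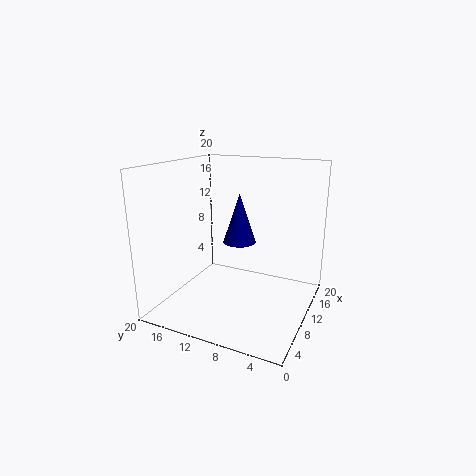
cx = 10
cy = 9.75
cz = 9.5
r = 2.25
color = 'navy'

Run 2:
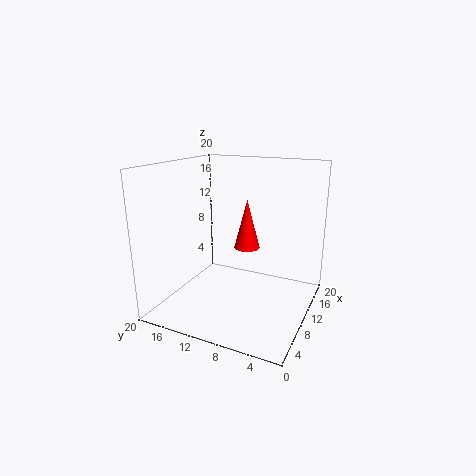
cx = 10.25
cy = 8.75
cz = 8.75
r = 1.75
color = 'red'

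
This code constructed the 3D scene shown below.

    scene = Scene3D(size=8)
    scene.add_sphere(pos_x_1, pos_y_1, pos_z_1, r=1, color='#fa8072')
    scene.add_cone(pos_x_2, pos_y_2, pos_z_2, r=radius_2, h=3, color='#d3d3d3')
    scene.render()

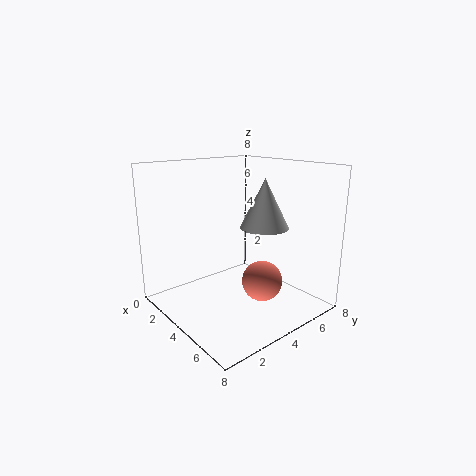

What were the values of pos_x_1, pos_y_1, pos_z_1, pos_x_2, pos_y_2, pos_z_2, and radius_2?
pos_x_1 = 6.5
pos_y_1 = 3.5
pos_z_1 = 2.5
pos_x_2 = 3.5
pos_y_2 = 6.5
pos_z_2 = 4
radius_2 = 1.5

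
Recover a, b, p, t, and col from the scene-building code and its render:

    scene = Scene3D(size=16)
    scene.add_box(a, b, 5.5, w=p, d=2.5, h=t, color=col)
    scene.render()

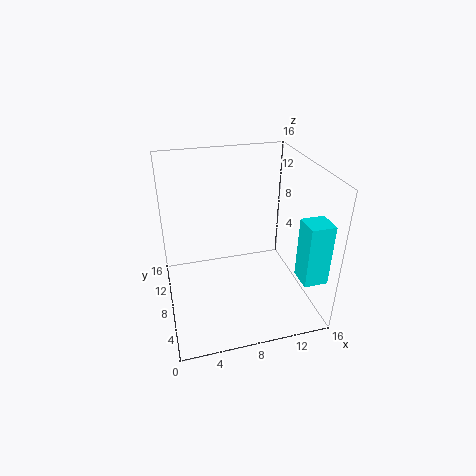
a = 13
b = 1
p = 2.5
t = 6.5
col = 'cyan'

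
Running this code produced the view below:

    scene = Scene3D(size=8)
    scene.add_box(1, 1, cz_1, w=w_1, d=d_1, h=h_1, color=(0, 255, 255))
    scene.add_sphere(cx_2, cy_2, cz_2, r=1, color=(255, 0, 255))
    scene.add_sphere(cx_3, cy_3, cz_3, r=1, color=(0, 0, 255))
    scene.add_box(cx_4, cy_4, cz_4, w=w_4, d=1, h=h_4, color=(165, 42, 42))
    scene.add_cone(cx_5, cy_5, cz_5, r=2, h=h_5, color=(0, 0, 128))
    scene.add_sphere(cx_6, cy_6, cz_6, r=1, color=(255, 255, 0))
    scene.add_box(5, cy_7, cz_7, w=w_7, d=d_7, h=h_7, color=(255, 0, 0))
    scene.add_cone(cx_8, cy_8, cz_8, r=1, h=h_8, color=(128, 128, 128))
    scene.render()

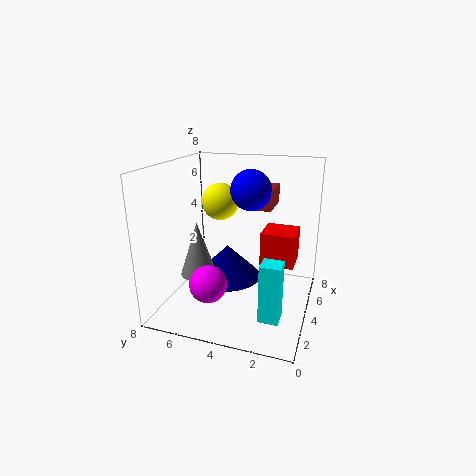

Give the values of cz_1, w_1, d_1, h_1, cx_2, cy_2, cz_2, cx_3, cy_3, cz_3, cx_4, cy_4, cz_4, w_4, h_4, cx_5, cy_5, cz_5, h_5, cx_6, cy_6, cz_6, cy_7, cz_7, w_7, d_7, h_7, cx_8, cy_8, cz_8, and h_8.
cz_1 = 1
w_1 = 1
d_1 = 1
h_1 = 3
cx_2 = 2
cy_2 = 5
cz_2 = 2
cx_3 = 3
cy_3 = 3
cz_3 = 7
cx_4 = 3
cy_4 = 2
cz_4 = 6
w_4 = 2
h_4 = 1
cx_5 = 5
cy_5 = 5
cz_5 = 1
h_5 = 2
cx_6 = 4
cy_6 = 5
cz_6 = 6
cy_7 = 1
cz_7 = 2
w_7 = 2
d_7 = 2
h_7 = 2
cx_8 = 3
cy_8 = 6
cz_8 = 2
h_8 = 3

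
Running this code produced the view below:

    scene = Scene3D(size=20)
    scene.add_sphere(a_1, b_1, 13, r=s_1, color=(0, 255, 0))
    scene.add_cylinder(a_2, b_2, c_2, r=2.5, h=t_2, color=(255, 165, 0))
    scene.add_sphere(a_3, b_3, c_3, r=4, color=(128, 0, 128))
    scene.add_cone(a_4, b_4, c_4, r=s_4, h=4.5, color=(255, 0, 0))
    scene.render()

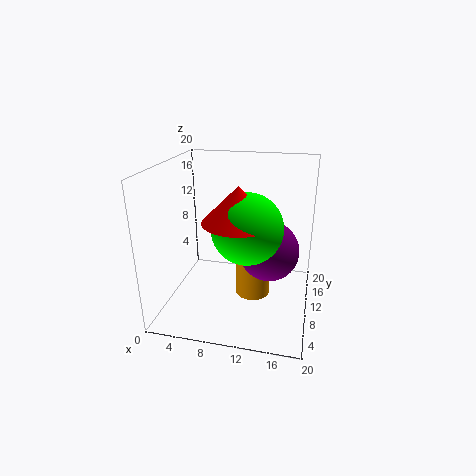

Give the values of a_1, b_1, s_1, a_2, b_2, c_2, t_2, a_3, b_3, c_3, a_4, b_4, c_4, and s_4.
a_1 = 12
b_1 = 6.5
s_1 = 4.5
a_2 = 12
b_2 = 11
c_2 = 1
t_2 = 6
a_3 = 14.5
b_3 = 9
c_3 = 9
a_4 = 11
b_4 = 6
c_4 = 14
s_4 = 4.5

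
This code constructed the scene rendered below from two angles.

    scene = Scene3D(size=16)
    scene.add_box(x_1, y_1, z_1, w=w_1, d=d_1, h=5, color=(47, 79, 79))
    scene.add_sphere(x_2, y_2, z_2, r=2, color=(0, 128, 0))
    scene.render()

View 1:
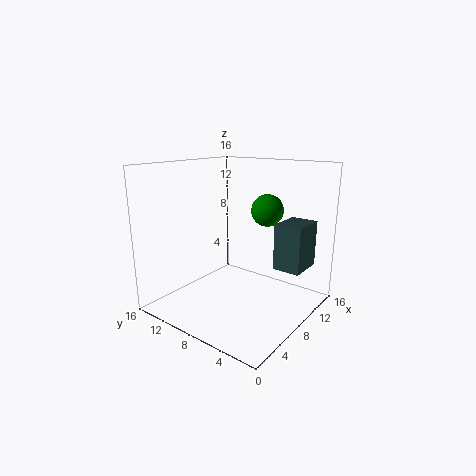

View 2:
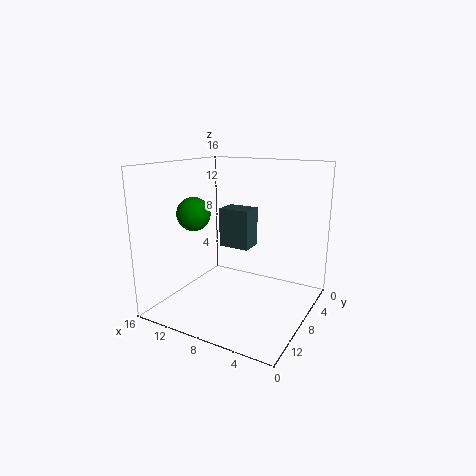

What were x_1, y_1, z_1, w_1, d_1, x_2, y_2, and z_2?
x_1 = 9; y_1 = 1; z_1 = 5; w_1 = 4; d_1 = 3; x_2 = 14; y_2 = 8; z_2 = 10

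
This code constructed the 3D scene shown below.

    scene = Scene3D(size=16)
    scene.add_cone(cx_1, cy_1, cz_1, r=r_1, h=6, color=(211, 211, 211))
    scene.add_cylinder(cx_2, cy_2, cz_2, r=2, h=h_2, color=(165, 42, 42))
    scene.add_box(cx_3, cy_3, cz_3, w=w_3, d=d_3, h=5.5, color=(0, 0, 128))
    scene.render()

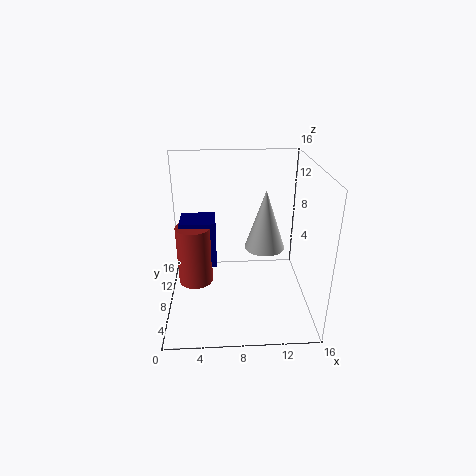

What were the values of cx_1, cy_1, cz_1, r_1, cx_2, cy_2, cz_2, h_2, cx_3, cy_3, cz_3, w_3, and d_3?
cx_1 = 10.5, cy_1 = 5, cz_1 = 8.5, r_1 = 2, cx_2 = 3, cy_2 = 9, cz_2 = 2, h_2 = 7, cx_3 = 1.5, cy_3 = 8.5, cz_3 = 4, w_3 = 4, d_3 = 3.5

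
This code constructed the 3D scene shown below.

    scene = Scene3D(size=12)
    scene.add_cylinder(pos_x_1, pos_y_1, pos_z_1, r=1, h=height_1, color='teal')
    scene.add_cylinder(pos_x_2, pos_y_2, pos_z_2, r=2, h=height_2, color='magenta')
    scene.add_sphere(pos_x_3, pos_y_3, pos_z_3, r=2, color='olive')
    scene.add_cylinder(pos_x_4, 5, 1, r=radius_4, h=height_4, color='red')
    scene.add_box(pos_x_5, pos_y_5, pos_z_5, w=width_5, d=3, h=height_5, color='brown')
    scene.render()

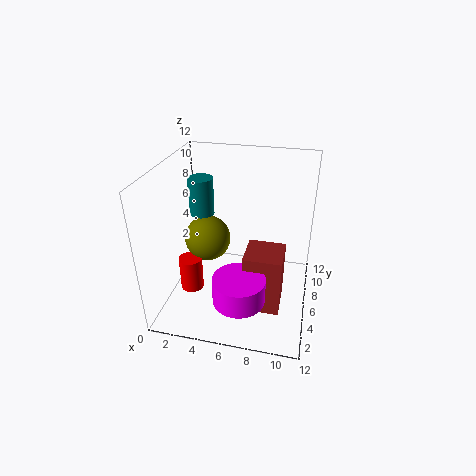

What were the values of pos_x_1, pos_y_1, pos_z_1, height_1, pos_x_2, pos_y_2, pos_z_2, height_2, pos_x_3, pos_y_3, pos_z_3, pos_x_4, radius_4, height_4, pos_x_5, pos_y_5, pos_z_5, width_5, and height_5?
pos_x_1 = 3, pos_y_1 = 6, pos_z_1 = 8, height_1 = 3, pos_x_2 = 7, pos_y_2 = 2, pos_z_2 = 3, height_2 = 2, pos_x_3 = 3, pos_y_3 = 7, pos_z_3 = 5, pos_x_4 = 2, radius_4 = 1, height_4 = 3, pos_x_5 = 7, pos_y_5 = 3, pos_z_5 = 1, width_5 = 3, height_5 = 5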